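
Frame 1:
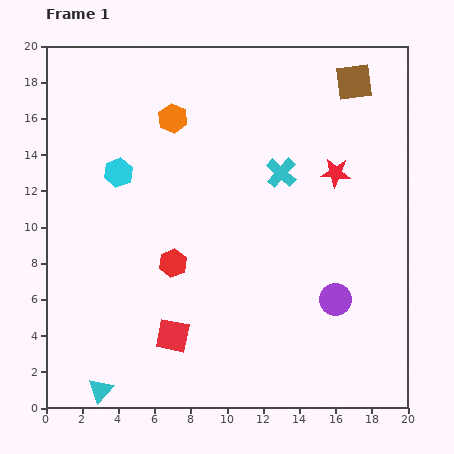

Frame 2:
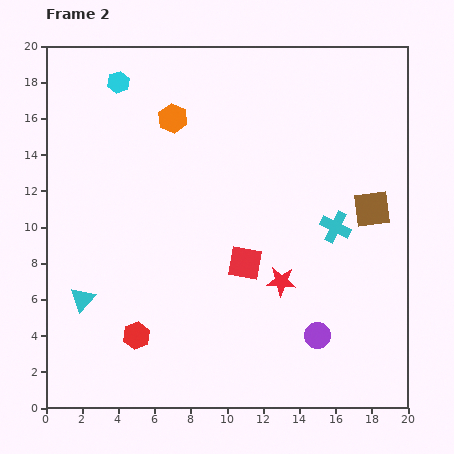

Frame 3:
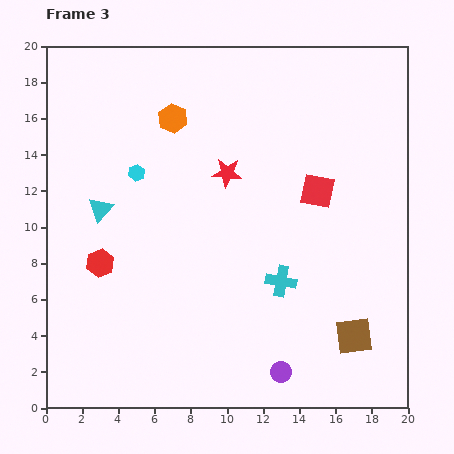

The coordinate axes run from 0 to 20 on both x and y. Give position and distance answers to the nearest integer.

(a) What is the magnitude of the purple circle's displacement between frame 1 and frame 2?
2

The purple circle moved from (16, 6) to (15, 4), a distance of √(1² + 2²) ≈ 2.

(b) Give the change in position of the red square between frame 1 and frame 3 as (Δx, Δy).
(8, 8)

The red square was at (7, 4) in frame 1 and (15, 12) in frame 3.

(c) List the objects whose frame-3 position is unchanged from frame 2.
the orange hexagon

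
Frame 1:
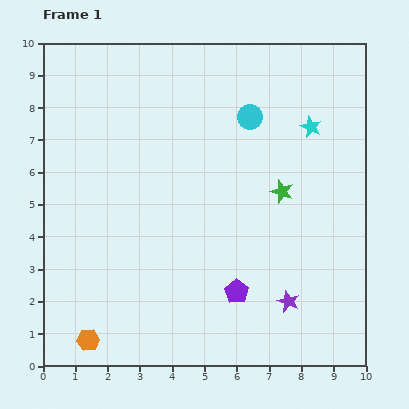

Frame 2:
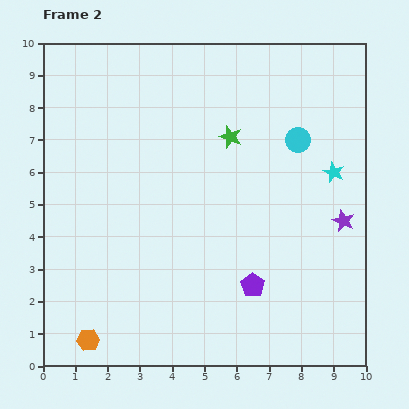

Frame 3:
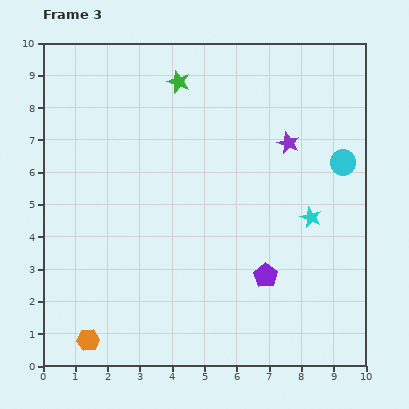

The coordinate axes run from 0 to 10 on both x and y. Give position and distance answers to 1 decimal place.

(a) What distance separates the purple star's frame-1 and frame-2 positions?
3.0

The purple star moved from (7.6, 2.0) to (9.3, 4.5), a distance of √(1.7² + 2.5²) ≈ 3.0.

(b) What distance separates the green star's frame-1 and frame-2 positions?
2.3

The green star moved from (7.4, 5.4) to (5.8, 7.1), a distance of √(1.6² + 1.7²) ≈ 2.3.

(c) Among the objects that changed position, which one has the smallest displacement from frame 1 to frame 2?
the purple pentagon

(moved 0.5)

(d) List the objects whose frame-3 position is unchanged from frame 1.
the orange hexagon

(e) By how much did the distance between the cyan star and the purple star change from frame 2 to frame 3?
+0.9

Distance in frame 2: 1.5. Distance in frame 3: 2.4.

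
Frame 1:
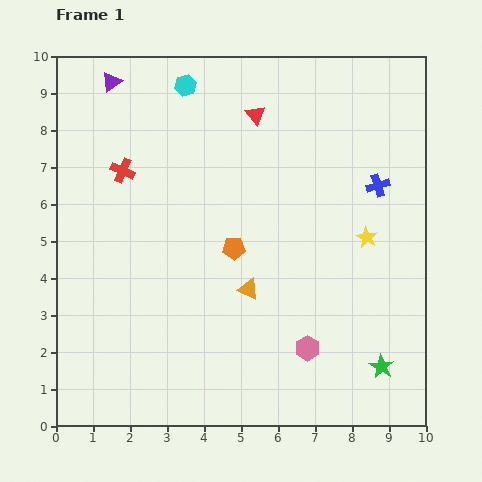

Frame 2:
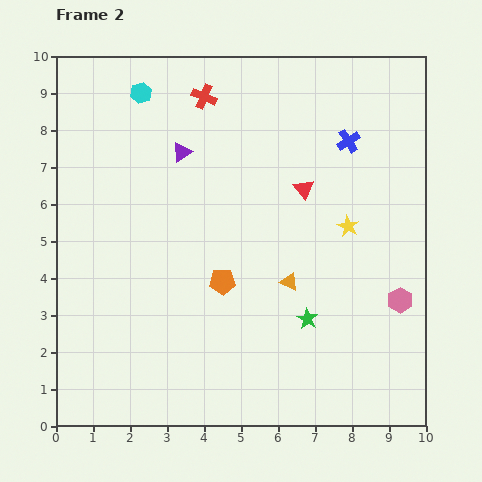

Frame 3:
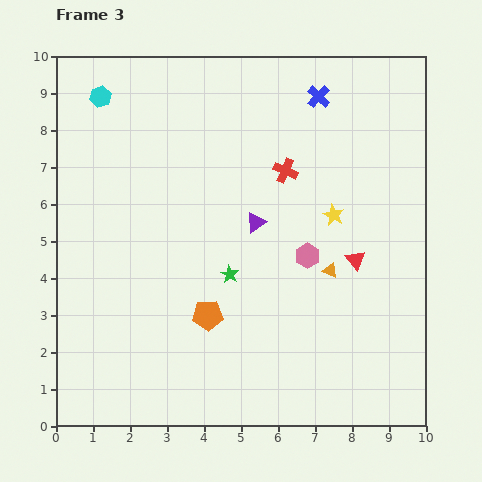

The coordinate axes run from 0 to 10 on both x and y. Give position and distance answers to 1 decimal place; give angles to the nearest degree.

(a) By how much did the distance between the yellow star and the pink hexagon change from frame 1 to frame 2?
-1.0

Distance in frame 1: 3.4. Distance in frame 2: 2.4.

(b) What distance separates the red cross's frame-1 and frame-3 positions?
4.4

The red cross moved from (1.8, 6.9) to (6.2, 6.9), a distance of √(4.4² + 0.0²) ≈ 4.4.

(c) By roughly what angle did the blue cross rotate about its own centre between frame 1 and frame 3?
31° counter-clockwise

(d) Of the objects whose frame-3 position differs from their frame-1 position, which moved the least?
the yellow star

(moved 1.1)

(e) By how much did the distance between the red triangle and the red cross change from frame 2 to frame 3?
-0.6

Distance in frame 2: 3.7. Distance in frame 3: 3.1.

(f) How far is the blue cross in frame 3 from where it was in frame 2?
1.4

The blue cross moved from (7.9, 7.7) to (7.1, 8.9), a distance of √(0.8² + 1.2²) ≈ 1.4.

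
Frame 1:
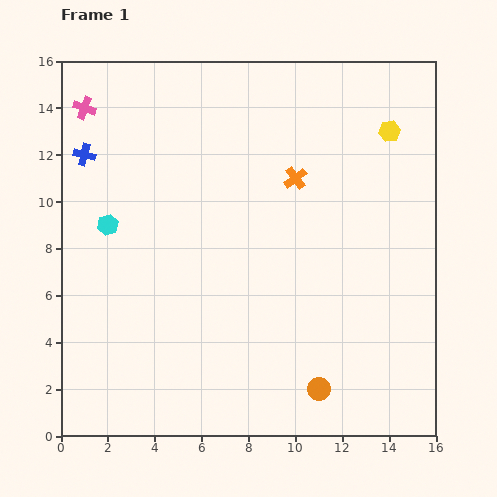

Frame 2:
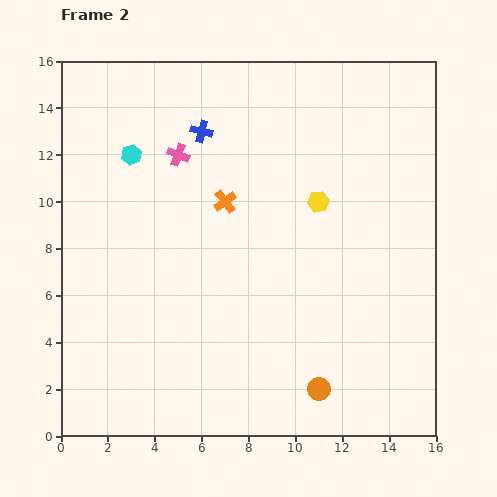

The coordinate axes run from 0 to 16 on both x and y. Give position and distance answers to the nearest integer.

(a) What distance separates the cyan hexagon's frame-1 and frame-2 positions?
3

The cyan hexagon moved from (2, 9) to (3, 12), a distance of √(1² + 3²) ≈ 3.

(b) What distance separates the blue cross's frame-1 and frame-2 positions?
5

The blue cross moved from (1, 12) to (6, 13), a distance of √(5² + 1²) ≈ 5.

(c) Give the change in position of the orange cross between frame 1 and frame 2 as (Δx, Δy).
(-3, -1)

The orange cross was at (10, 11) in frame 1 and (7, 10) in frame 2.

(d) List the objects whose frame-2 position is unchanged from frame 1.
the orange circle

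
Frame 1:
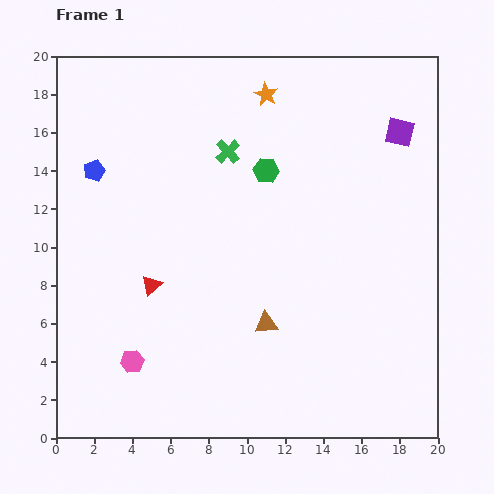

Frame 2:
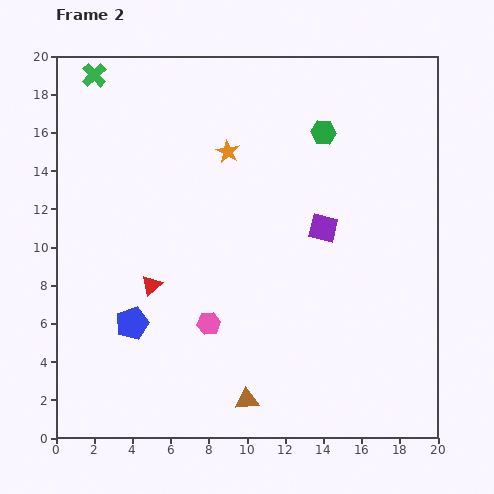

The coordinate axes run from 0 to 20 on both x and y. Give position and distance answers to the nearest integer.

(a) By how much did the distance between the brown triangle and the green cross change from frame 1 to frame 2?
+10

Distance in frame 1: 9. Distance in frame 2: 19.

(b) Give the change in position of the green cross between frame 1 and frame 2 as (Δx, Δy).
(-7, 4)

The green cross was at (9, 15) in frame 1 and (2, 19) in frame 2.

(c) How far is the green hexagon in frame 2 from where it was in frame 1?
4

The green hexagon moved from (11, 14) to (14, 16), a distance of √(3² + 2²) ≈ 4.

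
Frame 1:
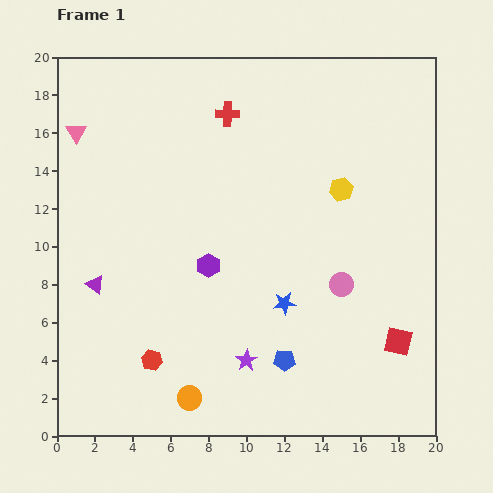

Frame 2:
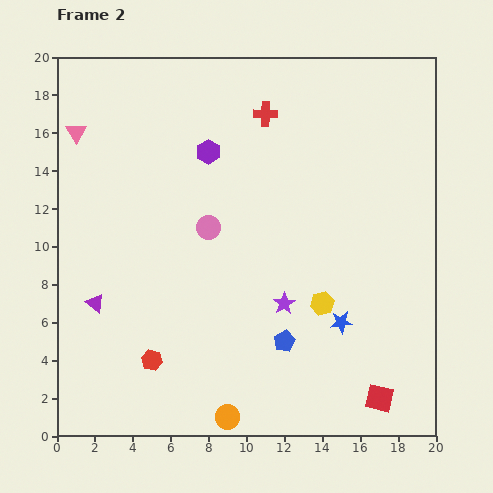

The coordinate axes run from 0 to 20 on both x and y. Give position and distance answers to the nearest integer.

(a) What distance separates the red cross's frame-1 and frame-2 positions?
2

The red cross moved from (9, 17) to (11, 17), a distance of √(2² + 0²) ≈ 2.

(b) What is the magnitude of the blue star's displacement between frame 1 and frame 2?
3

The blue star moved from (12, 7) to (15, 6), a distance of √(3² + 1²) ≈ 3.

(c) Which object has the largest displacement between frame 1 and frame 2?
the pink circle

(moved 8; next 6)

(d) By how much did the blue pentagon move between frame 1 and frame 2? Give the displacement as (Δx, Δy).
(0, 1)

The blue pentagon was at (12, 4) in frame 1 and (12, 5) in frame 2.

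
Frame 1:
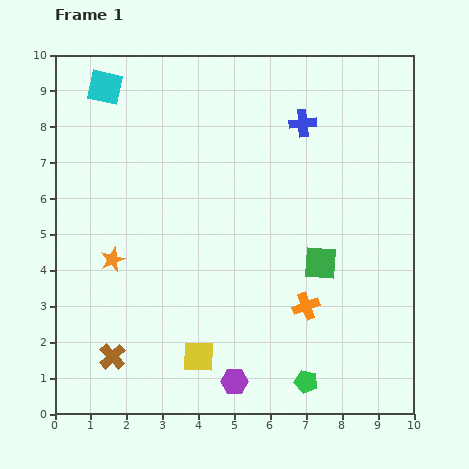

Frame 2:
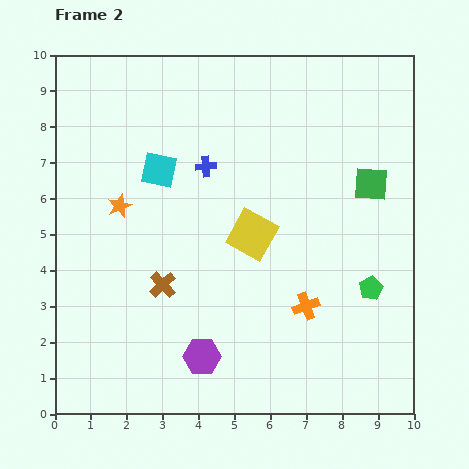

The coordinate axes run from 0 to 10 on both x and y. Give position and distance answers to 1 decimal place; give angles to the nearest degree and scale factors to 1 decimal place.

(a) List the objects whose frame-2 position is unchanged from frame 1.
the orange cross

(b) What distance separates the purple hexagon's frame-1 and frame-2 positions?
1.1

The purple hexagon moved from (5.0, 0.9) to (4.1, 1.6), a distance of √(0.9² + 0.7²) ≈ 1.1.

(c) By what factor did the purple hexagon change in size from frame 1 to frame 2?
1.4×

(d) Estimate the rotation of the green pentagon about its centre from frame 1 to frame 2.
31° clockwise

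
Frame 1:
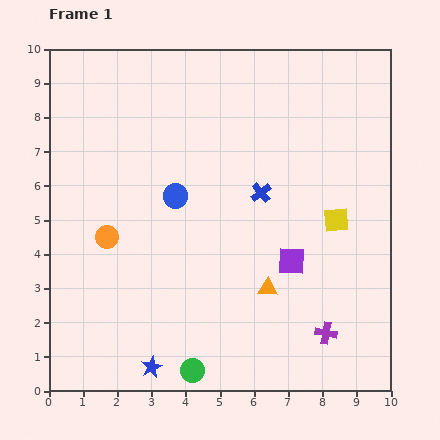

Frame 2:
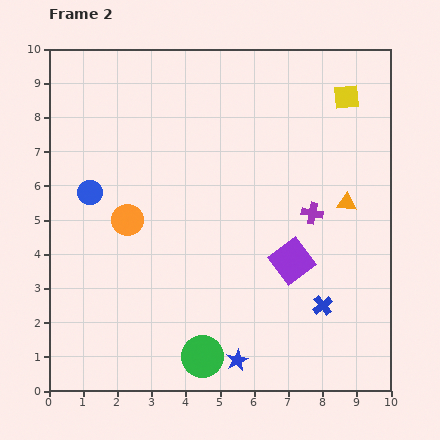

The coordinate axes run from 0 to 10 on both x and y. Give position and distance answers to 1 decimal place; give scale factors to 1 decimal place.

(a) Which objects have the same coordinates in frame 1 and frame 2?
the purple square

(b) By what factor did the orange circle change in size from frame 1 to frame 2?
1.4×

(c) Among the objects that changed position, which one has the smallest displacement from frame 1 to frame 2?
the green circle

(moved 0.5)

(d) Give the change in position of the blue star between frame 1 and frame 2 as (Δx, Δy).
(2.5, 0.2)

The blue star was at (3.0, 0.7) in frame 1 and (5.5, 0.9) in frame 2.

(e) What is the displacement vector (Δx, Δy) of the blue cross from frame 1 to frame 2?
(1.8, -3.3)

The blue cross was at (6.2, 5.8) in frame 1 and (8.0, 2.5) in frame 2.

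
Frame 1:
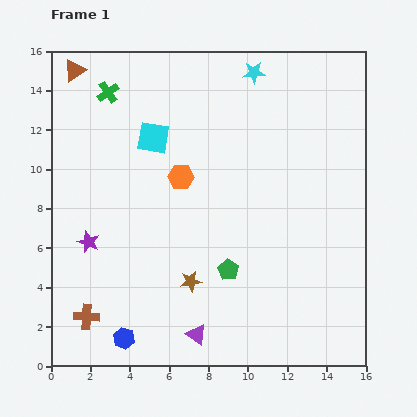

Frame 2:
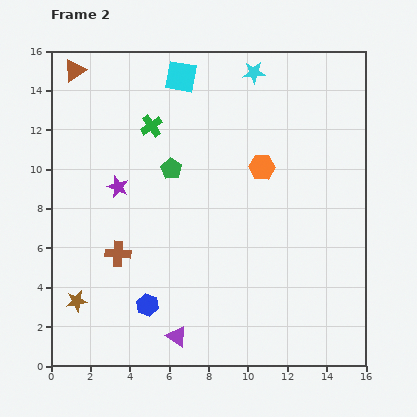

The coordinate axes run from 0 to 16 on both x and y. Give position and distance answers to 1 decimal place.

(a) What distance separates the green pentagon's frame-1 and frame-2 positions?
5.9

The green pentagon moved from (9.0, 4.9) to (6.1, 10.0), a distance of √(2.9² + 5.1²) ≈ 5.9.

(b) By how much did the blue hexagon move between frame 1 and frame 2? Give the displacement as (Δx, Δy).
(1.2, 1.7)

The blue hexagon was at (3.7, 1.4) in frame 1 and (4.9, 3.1) in frame 2.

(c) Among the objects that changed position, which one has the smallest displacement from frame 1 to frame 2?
the purple triangle

(moved 1.0)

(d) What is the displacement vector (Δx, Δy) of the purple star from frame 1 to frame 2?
(1.5, 2.8)

The purple star was at (1.9, 6.3) in frame 1 and (3.4, 9.1) in frame 2.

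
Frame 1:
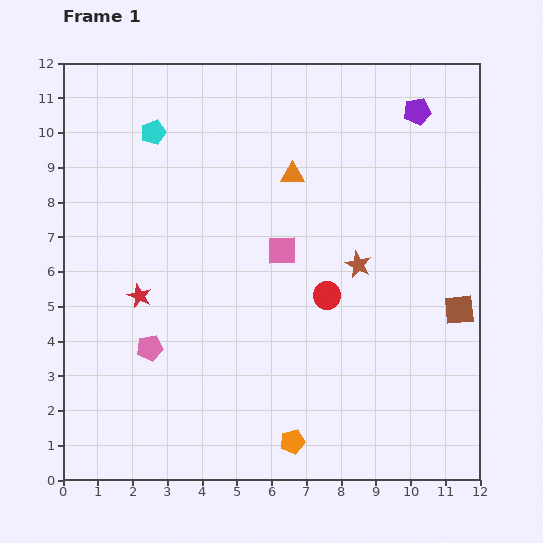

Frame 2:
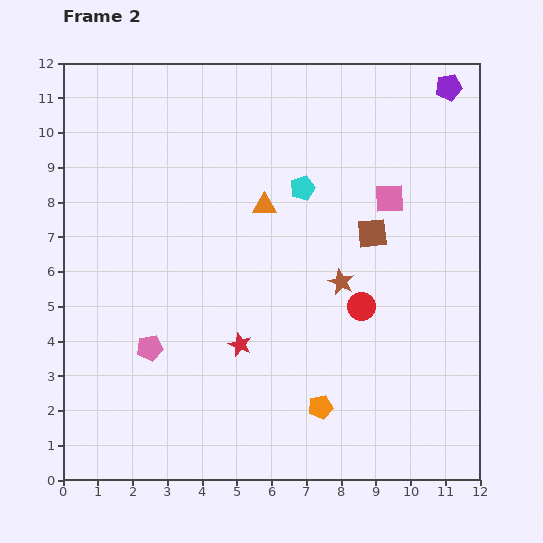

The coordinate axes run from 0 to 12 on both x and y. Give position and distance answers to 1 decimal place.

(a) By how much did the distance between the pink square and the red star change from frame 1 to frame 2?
+1.7

Distance in frame 1: 4.3. Distance in frame 2: 6.0.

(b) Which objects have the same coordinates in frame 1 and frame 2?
the pink pentagon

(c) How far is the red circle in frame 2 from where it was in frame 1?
1.0

The red circle moved from (7.6, 5.3) to (8.6, 5.0), a distance of √(1.0² + 0.3²) ≈ 1.0.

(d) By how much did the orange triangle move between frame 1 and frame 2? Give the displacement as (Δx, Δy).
(-0.8, -0.9)

The orange triangle was at (6.6, 8.8) in frame 1 and (5.8, 7.9) in frame 2.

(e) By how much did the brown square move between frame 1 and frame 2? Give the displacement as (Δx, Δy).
(-2.5, 2.2)

The brown square was at (11.4, 4.9) in frame 1 and (8.9, 7.1) in frame 2.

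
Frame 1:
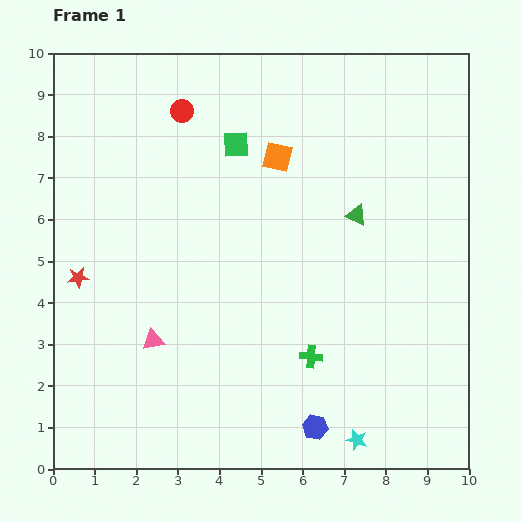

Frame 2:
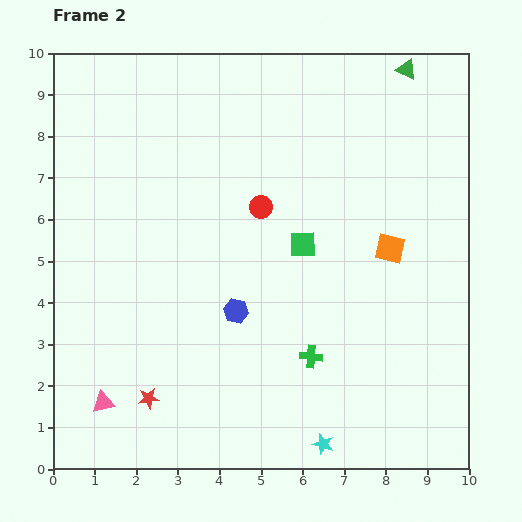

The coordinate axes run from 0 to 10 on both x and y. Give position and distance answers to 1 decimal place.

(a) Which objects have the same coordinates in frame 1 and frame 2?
the green cross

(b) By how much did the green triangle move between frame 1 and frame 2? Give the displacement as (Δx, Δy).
(1.2, 3.5)

The green triangle was at (7.3, 6.1) in frame 1 and (8.5, 9.6) in frame 2.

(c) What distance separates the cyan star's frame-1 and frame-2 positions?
0.8

The cyan star moved from (7.3, 0.7) to (6.5, 0.6), a distance of √(0.8² + 0.1²) ≈ 0.8.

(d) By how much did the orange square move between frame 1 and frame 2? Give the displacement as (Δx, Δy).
(2.7, -2.2)

The orange square was at (5.4, 7.5) in frame 1 and (8.1, 5.3) in frame 2.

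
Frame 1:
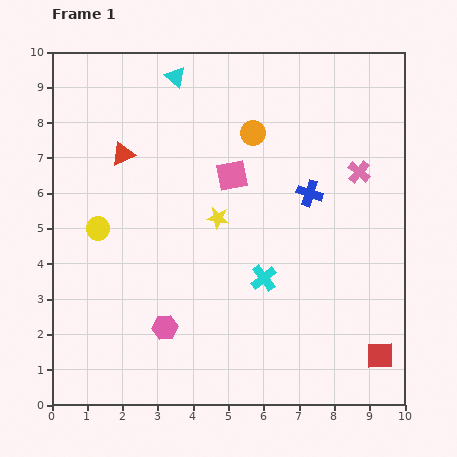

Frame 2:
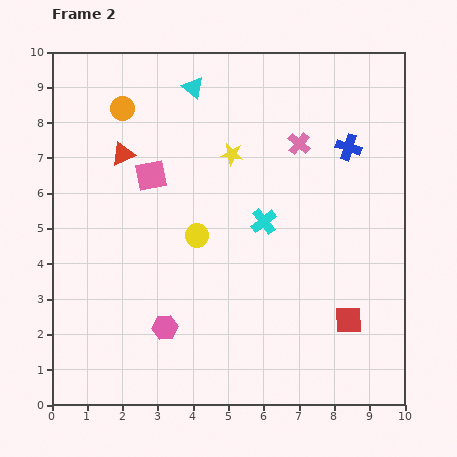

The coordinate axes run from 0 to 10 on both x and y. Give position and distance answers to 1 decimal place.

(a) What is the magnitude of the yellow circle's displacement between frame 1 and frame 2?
2.8

The yellow circle moved from (1.3, 5.0) to (4.1, 4.8), a distance of √(2.8² + 0.2²) ≈ 2.8.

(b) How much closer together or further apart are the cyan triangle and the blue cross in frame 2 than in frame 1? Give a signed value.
-0.3

Distance in frame 1: 5.0. Distance in frame 2: 4.7.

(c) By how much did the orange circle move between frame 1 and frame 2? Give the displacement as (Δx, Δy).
(-3.7, 0.7)

The orange circle was at (5.7, 7.7) in frame 1 and (2.0, 8.4) in frame 2.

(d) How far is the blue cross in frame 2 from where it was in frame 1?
1.7

The blue cross moved from (7.3, 6.0) to (8.4, 7.3), a distance of √(1.1² + 1.3²) ≈ 1.7.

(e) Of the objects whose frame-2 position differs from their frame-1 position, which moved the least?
the cyan triangle

(moved 0.6)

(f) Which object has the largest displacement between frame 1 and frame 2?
the orange circle

(moved 3.8; next 2.8)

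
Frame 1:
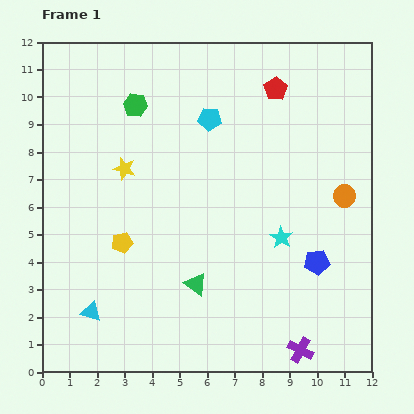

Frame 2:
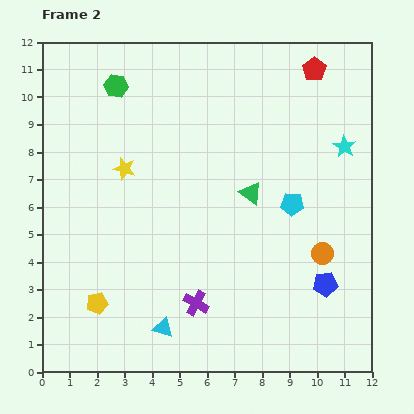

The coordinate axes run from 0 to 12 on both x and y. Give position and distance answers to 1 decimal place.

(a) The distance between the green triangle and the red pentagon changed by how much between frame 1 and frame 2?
-2.6

Distance in frame 1: 7.7. Distance in frame 2: 5.1.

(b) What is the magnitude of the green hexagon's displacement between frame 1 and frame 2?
1.0

The green hexagon moved from (3.4, 9.7) to (2.7, 10.4), a distance of √(0.7² + 0.7²) ≈ 1.0.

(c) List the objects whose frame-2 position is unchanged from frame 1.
the yellow star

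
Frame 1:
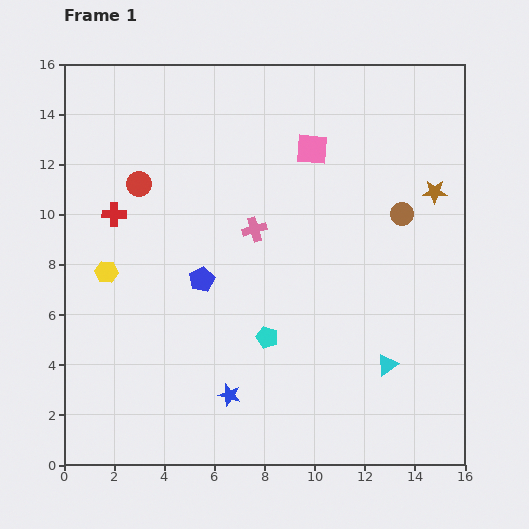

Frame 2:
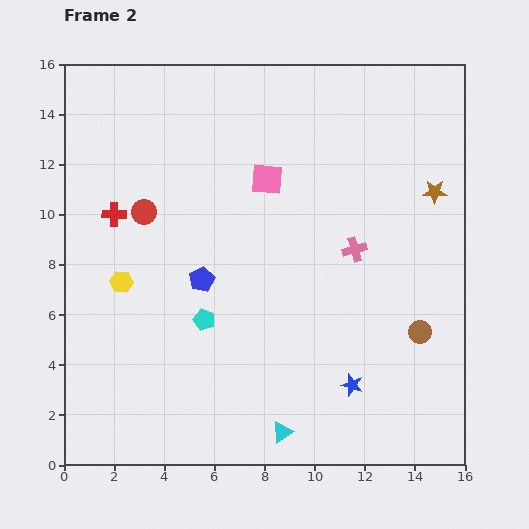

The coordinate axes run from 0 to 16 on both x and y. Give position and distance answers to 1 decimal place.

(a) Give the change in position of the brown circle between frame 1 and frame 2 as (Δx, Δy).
(0.7, -4.7)

The brown circle was at (13.5, 10.0) in frame 1 and (14.2, 5.3) in frame 2.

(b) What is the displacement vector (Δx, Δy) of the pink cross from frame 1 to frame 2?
(4.0, -0.8)

The pink cross was at (7.6, 9.4) in frame 1 and (11.6, 8.6) in frame 2.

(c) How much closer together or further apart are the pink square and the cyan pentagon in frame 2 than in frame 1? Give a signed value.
-1.6

Distance in frame 1: 7.7. Distance in frame 2: 6.1.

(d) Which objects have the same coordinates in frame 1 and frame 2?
the blue pentagon, the red cross, the brown star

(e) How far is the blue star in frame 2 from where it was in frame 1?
4.9

The blue star moved from (6.6, 2.8) to (11.5, 3.2), a distance of √(4.9² + 0.4²) ≈ 4.9.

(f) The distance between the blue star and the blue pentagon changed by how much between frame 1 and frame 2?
+2.6

Distance in frame 1: 4.7. Distance in frame 2: 7.3.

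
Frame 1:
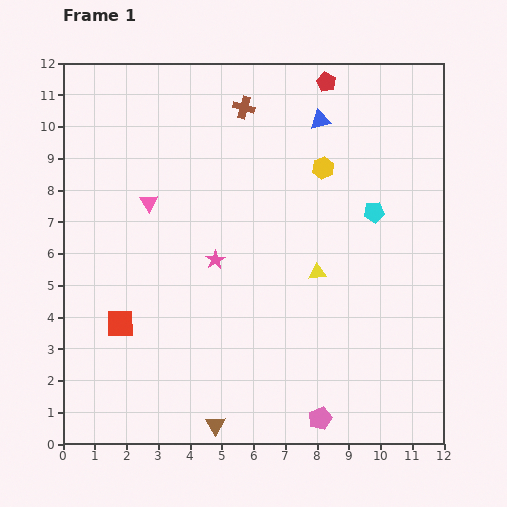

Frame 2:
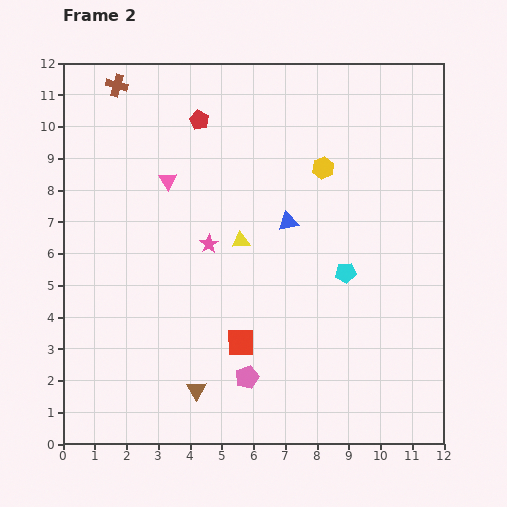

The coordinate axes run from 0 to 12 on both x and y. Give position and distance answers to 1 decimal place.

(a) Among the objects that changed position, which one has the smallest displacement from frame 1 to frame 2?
the pink star

(moved 0.5)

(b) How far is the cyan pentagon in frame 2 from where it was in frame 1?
2.1

The cyan pentagon moved from (9.8, 7.3) to (8.9, 5.4), a distance of √(0.9² + 1.9²) ≈ 2.1.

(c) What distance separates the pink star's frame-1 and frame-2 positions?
0.5

The pink star moved from (4.8, 5.8) to (4.6, 6.3), a distance of √(0.2² + 0.5²) ≈ 0.5.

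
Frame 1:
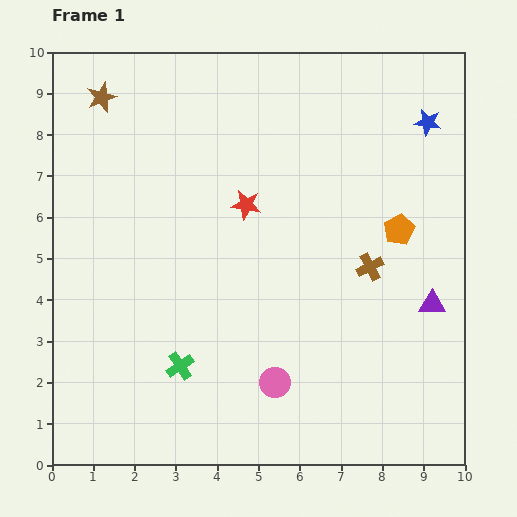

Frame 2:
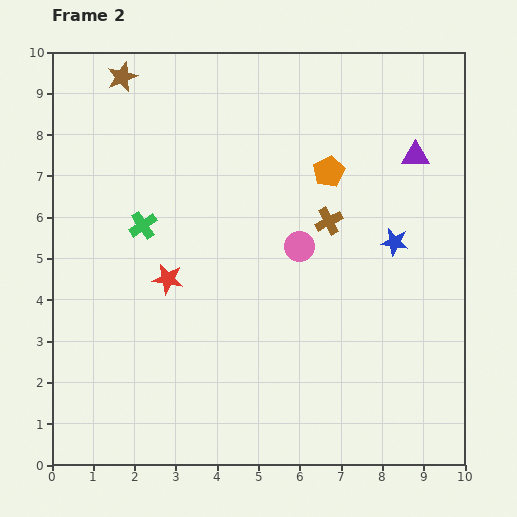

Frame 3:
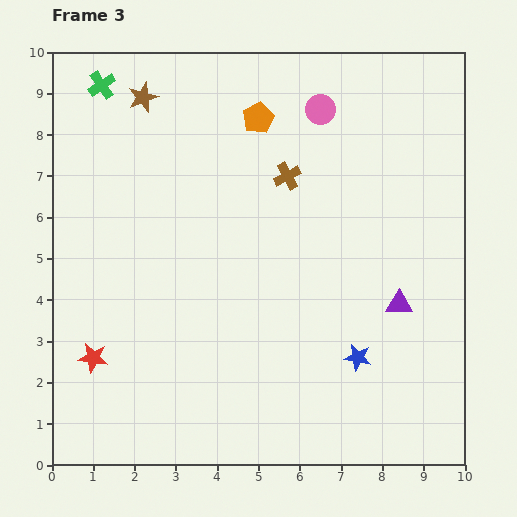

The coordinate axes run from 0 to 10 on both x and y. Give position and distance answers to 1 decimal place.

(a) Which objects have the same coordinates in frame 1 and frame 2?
none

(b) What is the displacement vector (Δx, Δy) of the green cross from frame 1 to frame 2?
(-0.9, 3.4)

The green cross was at (3.1, 2.4) in frame 1 and (2.2, 5.8) in frame 2.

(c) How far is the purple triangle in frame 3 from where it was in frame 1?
0.8

The purple triangle moved from (9.2, 3.9) to (8.4, 3.9), a distance of √(0.8² + 0.0²) ≈ 0.8.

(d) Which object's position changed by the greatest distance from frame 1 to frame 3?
the green cross

(moved 7.1; next 6.7)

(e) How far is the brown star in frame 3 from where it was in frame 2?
0.7

The brown star moved from (1.7, 9.4) to (2.2, 8.9), a distance of √(0.5² + 0.5²) ≈ 0.7.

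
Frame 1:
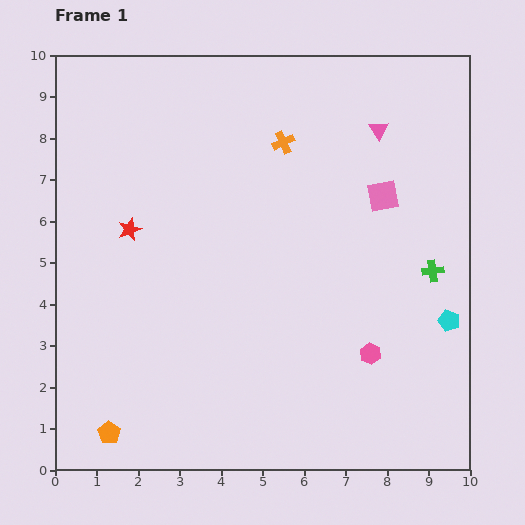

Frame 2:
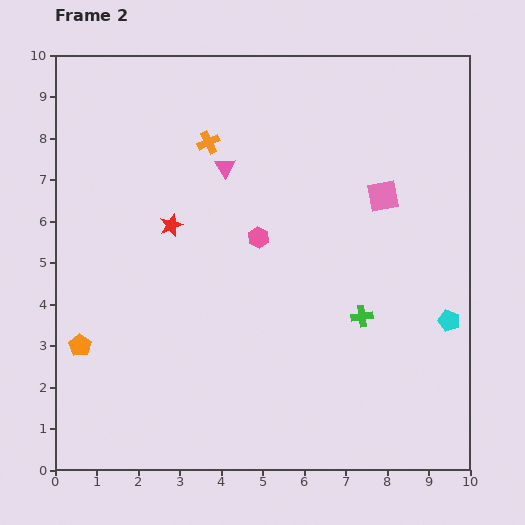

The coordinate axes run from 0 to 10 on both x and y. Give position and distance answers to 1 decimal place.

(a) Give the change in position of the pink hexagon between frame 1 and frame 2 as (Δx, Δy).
(-2.7, 2.8)

The pink hexagon was at (7.6, 2.8) in frame 1 and (4.9, 5.6) in frame 2.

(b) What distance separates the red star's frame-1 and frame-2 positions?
1.0

The red star moved from (1.8, 5.8) to (2.8, 5.9), a distance of √(1.0² + 0.1²) ≈ 1.0.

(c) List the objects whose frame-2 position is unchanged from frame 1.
the cyan pentagon, the pink square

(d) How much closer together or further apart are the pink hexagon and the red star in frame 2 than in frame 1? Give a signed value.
-4.4

Distance in frame 1: 6.5. Distance in frame 2: 2.1.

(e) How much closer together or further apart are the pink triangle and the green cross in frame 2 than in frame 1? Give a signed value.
+1.3

Distance in frame 1: 3.6. Distance in frame 2: 4.9.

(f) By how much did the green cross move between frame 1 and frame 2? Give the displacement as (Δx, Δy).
(-1.7, -1.1)

The green cross was at (9.1, 4.8) in frame 1 and (7.4, 3.7) in frame 2.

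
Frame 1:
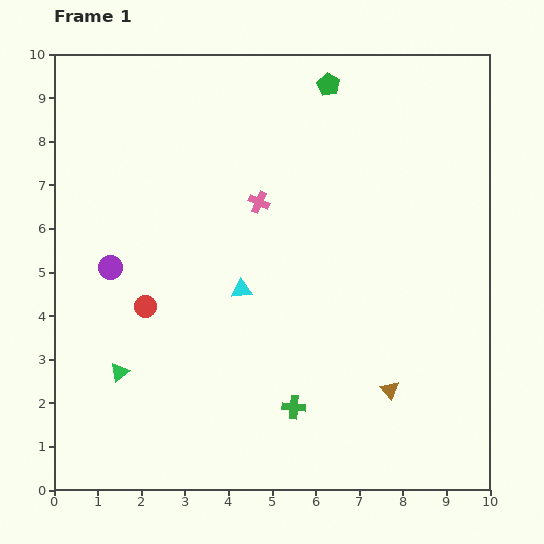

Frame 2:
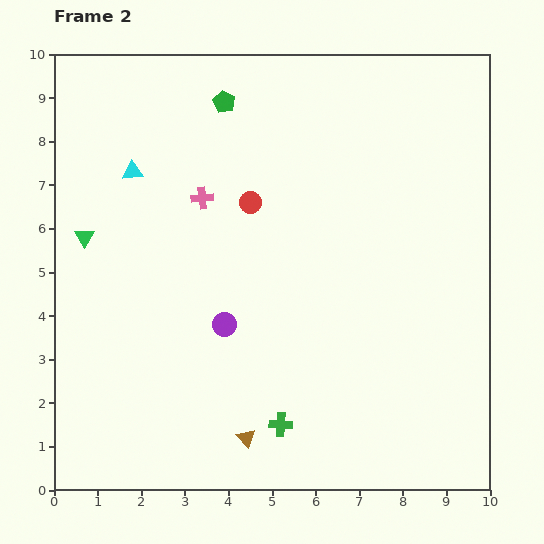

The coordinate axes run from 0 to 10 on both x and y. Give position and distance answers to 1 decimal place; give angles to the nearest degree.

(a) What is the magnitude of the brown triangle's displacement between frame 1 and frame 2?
3.5

The brown triangle moved from (7.7, 2.3) to (4.4, 1.2), a distance of √(3.3² + 1.1²) ≈ 3.5.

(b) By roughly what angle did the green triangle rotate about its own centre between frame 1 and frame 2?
25° counter-clockwise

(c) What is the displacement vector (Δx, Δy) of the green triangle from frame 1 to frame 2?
(-0.8, 3.1)

The green triangle was at (1.5, 2.7) in frame 1 and (0.7, 5.8) in frame 2.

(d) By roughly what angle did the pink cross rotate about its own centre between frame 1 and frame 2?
30° counter-clockwise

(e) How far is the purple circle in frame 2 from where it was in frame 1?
2.9

The purple circle moved from (1.3, 5.1) to (3.9, 3.8), a distance of √(2.6² + 1.3²) ≈ 2.9.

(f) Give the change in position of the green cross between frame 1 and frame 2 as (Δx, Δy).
(-0.3, -0.4)

The green cross was at (5.5, 1.9) in frame 1 and (5.2, 1.5) in frame 2.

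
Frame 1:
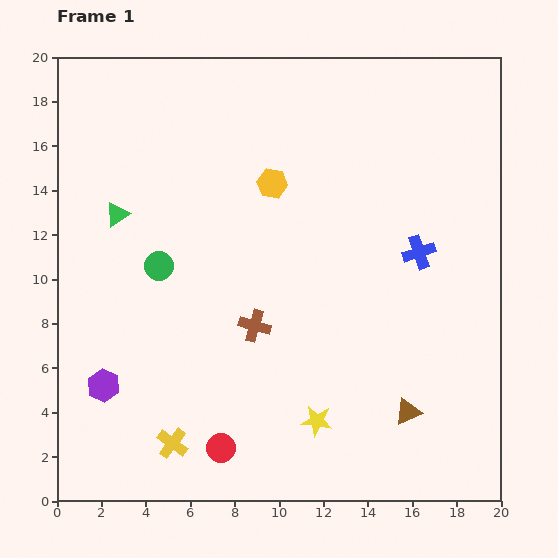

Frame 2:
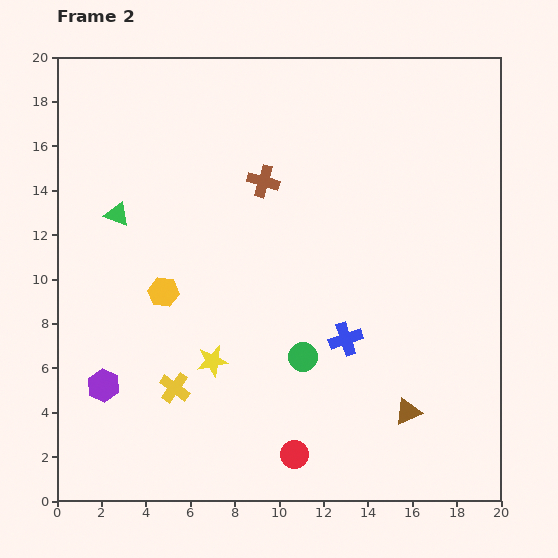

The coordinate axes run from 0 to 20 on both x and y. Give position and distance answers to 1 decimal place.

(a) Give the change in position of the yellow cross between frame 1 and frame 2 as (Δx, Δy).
(0.1, 2.5)

The yellow cross was at (5.2, 2.6) in frame 1 and (5.3, 5.1) in frame 2.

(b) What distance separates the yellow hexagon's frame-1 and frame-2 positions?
6.9

The yellow hexagon moved from (9.7, 14.3) to (4.8, 9.4), a distance of √(4.9² + 4.9²) ≈ 6.9.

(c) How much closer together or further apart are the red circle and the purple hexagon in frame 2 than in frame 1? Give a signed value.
+3.1

Distance in frame 1: 6.0. Distance in frame 2: 9.1.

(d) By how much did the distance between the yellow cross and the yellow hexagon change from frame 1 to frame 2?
-8.2

Distance in frame 1: 12.5. Distance in frame 2: 4.3.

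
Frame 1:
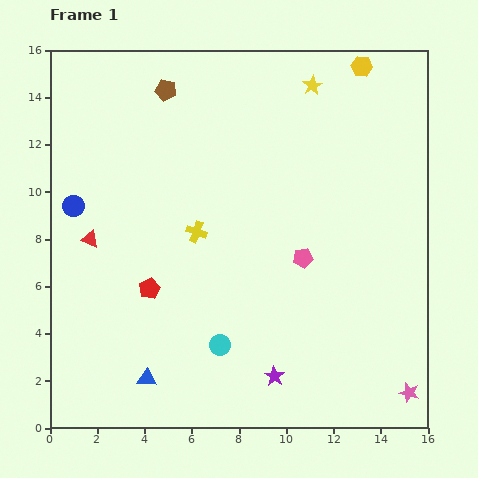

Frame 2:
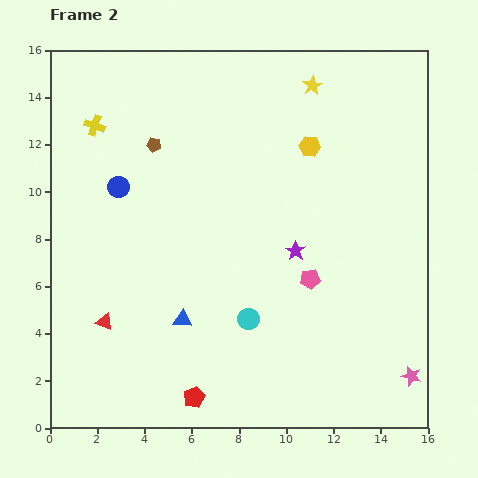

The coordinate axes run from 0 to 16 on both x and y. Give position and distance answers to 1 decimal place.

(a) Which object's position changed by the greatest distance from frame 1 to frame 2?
the yellow cross

(moved 6.2; next 5.4)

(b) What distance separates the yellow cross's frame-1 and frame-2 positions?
6.2

The yellow cross moved from (6.2, 8.3) to (1.9, 12.8), a distance of √(4.3² + 4.5²) ≈ 6.2.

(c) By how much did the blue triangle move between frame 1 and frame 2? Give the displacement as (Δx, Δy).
(1.5, 2.5)

The blue triangle was at (4.1, 2.1) in frame 1 and (5.6, 4.6) in frame 2.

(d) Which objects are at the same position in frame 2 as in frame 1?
the yellow star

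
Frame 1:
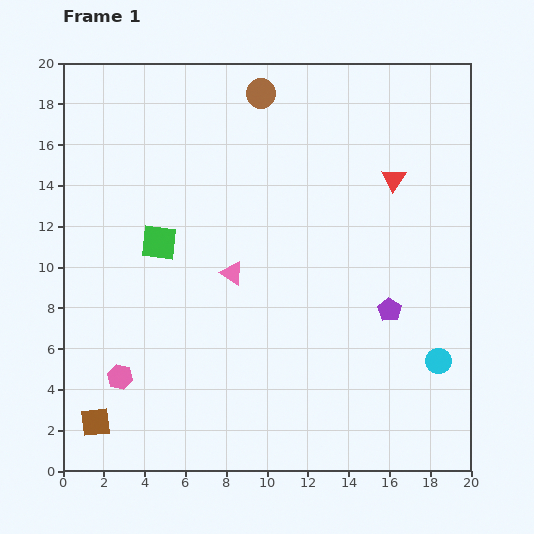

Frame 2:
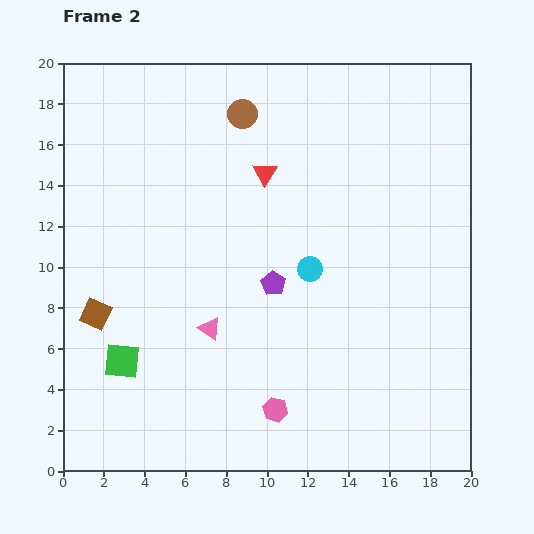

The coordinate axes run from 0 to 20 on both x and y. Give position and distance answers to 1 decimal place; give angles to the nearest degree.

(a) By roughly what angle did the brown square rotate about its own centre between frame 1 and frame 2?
31° clockwise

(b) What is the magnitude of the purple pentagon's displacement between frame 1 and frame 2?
5.8

The purple pentagon moved from (16.0, 7.9) to (10.3, 9.2), a distance of √(5.7² + 1.3²) ≈ 5.8.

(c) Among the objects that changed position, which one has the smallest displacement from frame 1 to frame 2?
the brown circle

(moved 1.3)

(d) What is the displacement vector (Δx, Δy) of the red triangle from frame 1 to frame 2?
(-6.3, 0.3)

The red triangle was at (16.2, 14.3) in frame 1 and (9.9, 14.6) in frame 2.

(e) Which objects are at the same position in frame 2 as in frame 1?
none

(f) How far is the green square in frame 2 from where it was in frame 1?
6.1

The green square moved from (4.7, 11.2) to (2.9, 5.4), a distance of √(1.8² + 5.8²) ≈ 6.1.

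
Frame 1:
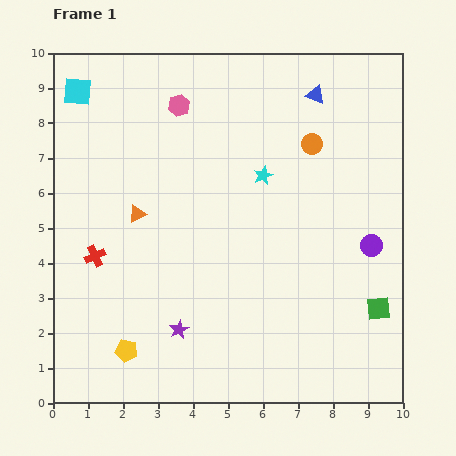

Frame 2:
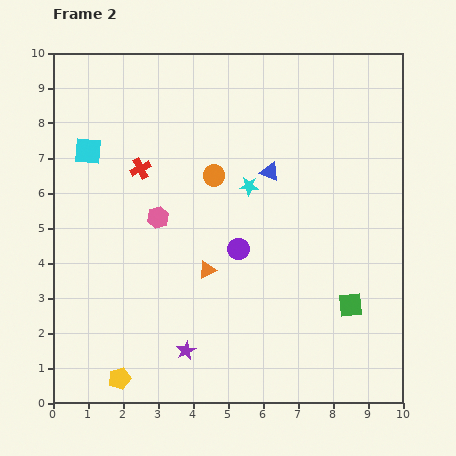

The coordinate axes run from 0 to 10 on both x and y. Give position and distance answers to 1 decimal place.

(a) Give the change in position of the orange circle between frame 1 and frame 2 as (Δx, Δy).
(-2.8, -0.9)

The orange circle was at (7.4, 7.4) in frame 1 and (4.6, 6.5) in frame 2.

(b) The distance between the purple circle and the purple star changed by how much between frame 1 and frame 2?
-2.7

Distance in frame 1: 6.0. Distance in frame 2: 3.3.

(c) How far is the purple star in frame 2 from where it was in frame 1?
0.6

The purple star moved from (3.6, 2.1) to (3.8, 1.5), a distance of √(0.2² + 0.6²) ≈ 0.6.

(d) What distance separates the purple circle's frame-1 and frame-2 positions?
3.8

The purple circle moved from (9.1, 4.5) to (5.3, 4.4), a distance of √(3.8² + 0.1²) ≈ 3.8.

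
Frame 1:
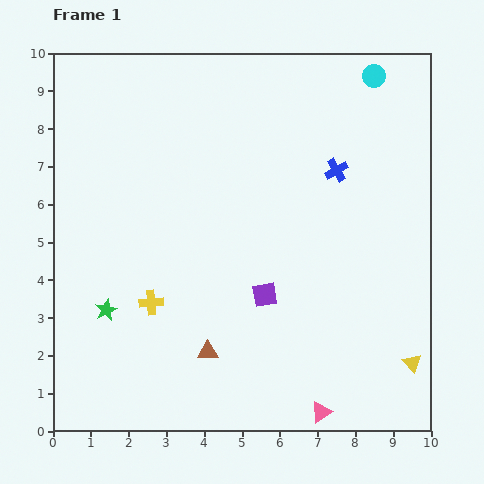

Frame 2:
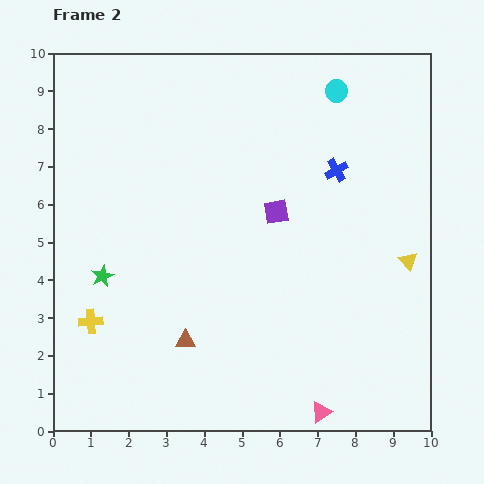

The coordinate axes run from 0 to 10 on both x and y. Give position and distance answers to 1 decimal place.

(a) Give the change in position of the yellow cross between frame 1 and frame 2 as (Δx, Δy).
(-1.6, -0.5)

The yellow cross was at (2.6, 3.4) in frame 1 and (1.0, 2.9) in frame 2.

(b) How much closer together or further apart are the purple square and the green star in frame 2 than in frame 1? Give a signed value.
+0.7

Distance in frame 1: 4.2. Distance in frame 2: 4.9.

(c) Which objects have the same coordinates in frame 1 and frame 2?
the blue cross, the pink triangle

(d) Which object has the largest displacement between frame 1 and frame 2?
the yellow triangle

(moved 2.7; next 2.2)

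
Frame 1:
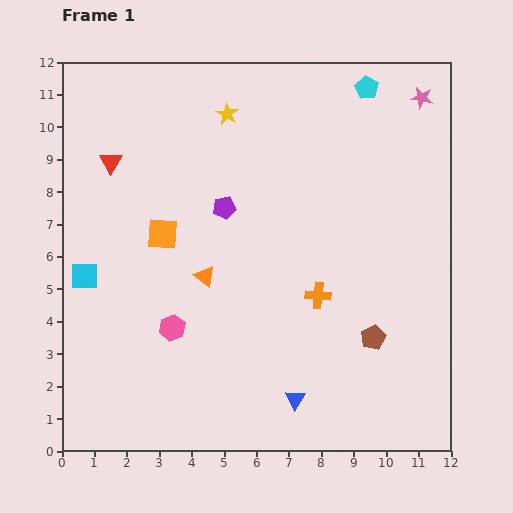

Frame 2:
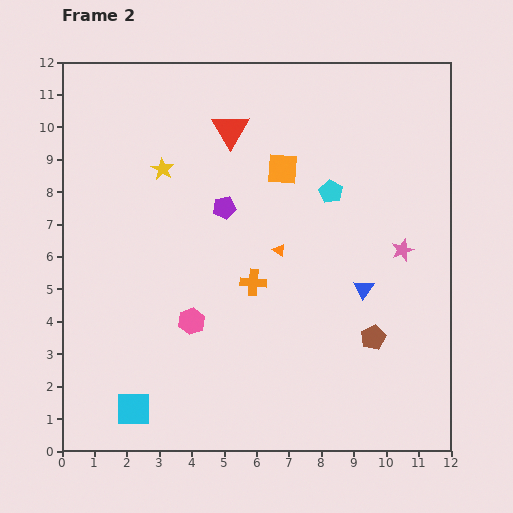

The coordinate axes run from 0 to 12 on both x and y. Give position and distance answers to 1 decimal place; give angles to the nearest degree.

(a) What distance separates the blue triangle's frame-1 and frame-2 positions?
4.0

The blue triangle moved from (7.2, 1.6) to (9.3, 5.0), a distance of √(2.1² + 3.4²) ≈ 4.0.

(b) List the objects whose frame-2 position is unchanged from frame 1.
the brown pentagon, the purple pentagon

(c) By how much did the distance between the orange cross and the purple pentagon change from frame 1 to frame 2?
-1.5

Distance in frame 1: 4.0. Distance in frame 2: 2.5.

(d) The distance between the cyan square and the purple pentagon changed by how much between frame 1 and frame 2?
+2.0

Distance in frame 1: 4.8. Distance in frame 2: 6.8.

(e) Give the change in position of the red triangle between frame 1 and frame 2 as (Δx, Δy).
(3.7, 1.0)

The red triangle was at (1.5, 8.9) in frame 1 and (5.2, 9.9) in frame 2.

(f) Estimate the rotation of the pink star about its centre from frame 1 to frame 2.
31° counter-clockwise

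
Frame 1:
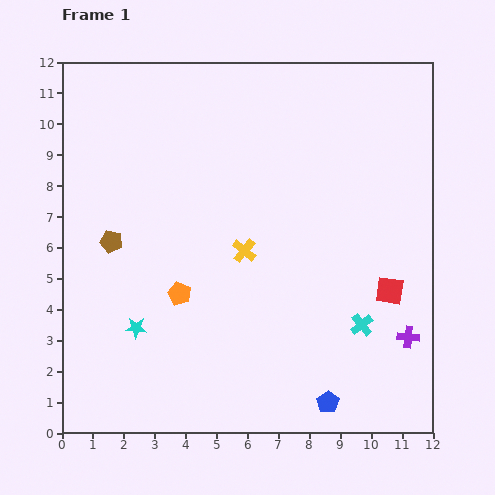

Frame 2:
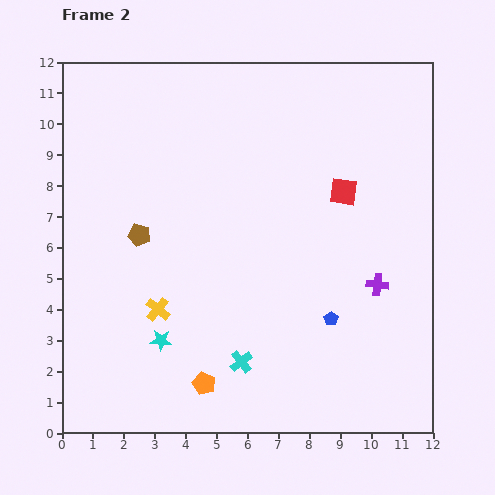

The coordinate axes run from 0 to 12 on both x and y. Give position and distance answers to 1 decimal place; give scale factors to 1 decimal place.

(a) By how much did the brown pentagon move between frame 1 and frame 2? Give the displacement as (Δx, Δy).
(0.9, 0.2)

The brown pentagon was at (1.6, 6.2) in frame 1 and (2.5, 6.4) in frame 2.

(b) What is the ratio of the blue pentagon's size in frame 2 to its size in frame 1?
0.6×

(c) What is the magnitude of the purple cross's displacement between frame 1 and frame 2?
2.0

The purple cross moved from (11.2, 3.1) to (10.2, 4.8), a distance of √(1.0² + 1.7²) ≈ 2.0.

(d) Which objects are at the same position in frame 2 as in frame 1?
none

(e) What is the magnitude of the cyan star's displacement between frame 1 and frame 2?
0.9

The cyan star moved from (2.4, 3.4) to (3.2, 3.0), a distance of √(0.8² + 0.4²) ≈ 0.9.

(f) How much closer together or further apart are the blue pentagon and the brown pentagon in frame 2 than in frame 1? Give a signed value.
-1.9

Distance in frame 1: 8.7. Distance in frame 2: 6.8.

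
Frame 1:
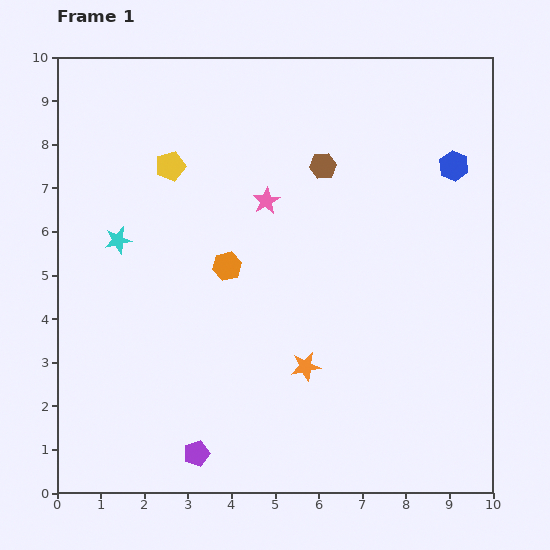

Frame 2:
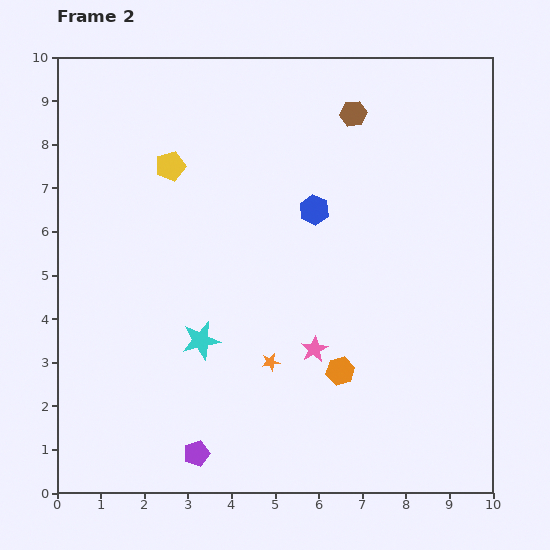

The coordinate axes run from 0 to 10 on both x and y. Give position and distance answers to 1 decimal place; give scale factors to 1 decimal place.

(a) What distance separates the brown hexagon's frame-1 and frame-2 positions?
1.4

The brown hexagon moved from (6.1, 7.5) to (6.8, 8.7), a distance of √(0.7² + 1.2²) ≈ 1.4.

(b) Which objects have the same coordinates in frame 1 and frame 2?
the yellow pentagon, the purple pentagon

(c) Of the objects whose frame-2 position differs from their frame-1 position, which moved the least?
the orange star

(moved 0.8)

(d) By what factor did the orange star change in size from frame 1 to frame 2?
0.6×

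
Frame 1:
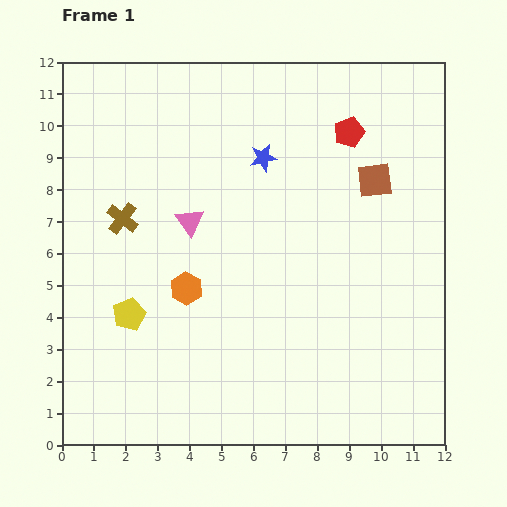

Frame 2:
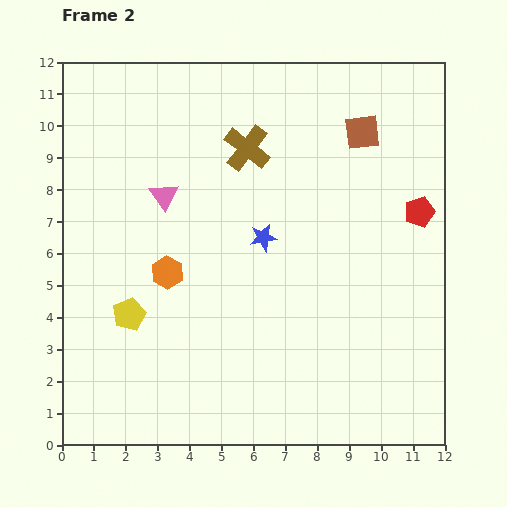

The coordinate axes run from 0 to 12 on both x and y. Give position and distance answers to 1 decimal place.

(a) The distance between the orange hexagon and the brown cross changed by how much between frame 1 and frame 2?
+1.6

Distance in frame 1: 3.0. Distance in frame 2: 4.6.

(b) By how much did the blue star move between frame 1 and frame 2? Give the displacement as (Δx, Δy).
(0.0, -2.5)

The blue star was at (6.3, 9.0) in frame 1 and (6.3, 6.5) in frame 2.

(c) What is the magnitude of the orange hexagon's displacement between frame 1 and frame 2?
0.8

The orange hexagon moved from (3.9, 4.9) to (3.3, 5.4), a distance of √(0.6² + 0.5²) ≈ 0.8.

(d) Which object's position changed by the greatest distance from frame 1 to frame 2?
the brown cross

(moved 4.5; next 3.3)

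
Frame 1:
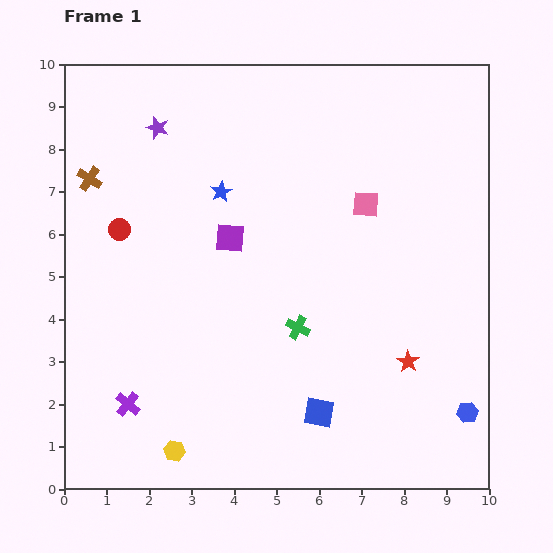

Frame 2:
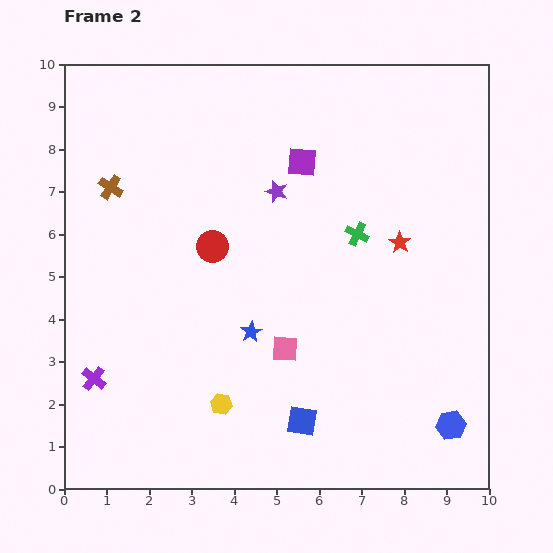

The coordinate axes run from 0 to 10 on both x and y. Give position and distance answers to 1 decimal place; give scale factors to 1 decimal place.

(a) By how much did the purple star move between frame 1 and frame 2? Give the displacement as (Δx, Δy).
(2.8, -1.5)

The purple star was at (2.2, 8.5) in frame 1 and (5.0, 7.0) in frame 2.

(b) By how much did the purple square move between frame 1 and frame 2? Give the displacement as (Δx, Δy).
(1.7, 1.8)

The purple square was at (3.9, 5.9) in frame 1 and (5.6, 7.7) in frame 2.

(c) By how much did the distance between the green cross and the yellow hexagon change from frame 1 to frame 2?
+1.0

Distance in frame 1: 4.1. Distance in frame 2: 5.1.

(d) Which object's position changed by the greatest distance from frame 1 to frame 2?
the pink square

(moved 3.9; next 3.4)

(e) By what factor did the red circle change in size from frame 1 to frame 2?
1.4×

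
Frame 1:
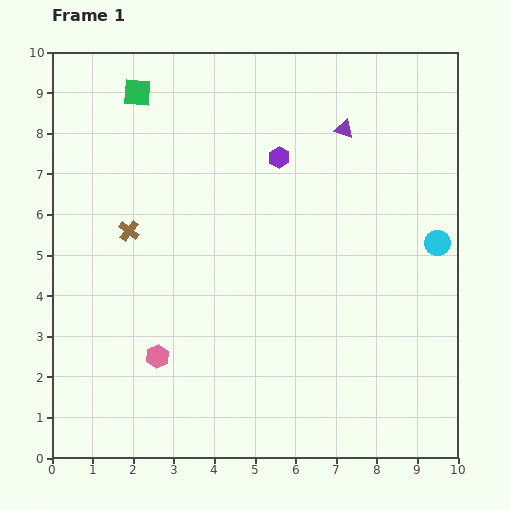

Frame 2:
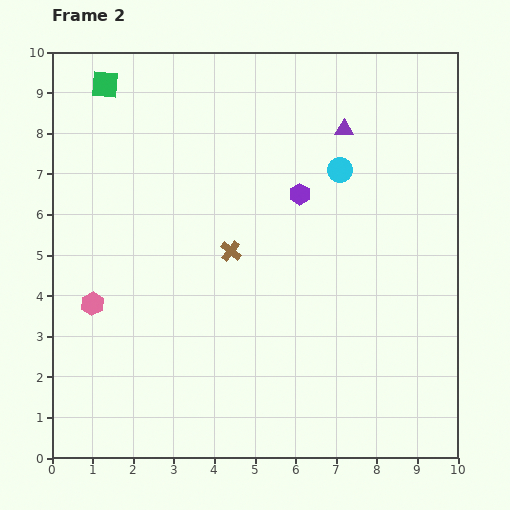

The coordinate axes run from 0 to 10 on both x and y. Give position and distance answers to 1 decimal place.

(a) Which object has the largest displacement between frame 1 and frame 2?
the cyan circle

(moved 3.0; next 2.5)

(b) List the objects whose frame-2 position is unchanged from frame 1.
the purple triangle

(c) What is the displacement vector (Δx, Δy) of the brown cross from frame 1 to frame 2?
(2.5, -0.5)

The brown cross was at (1.9, 5.6) in frame 1 and (4.4, 5.1) in frame 2.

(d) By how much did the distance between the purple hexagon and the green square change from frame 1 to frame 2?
+1.7

Distance in frame 1: 3.8. Distance in frame 2: 5.5.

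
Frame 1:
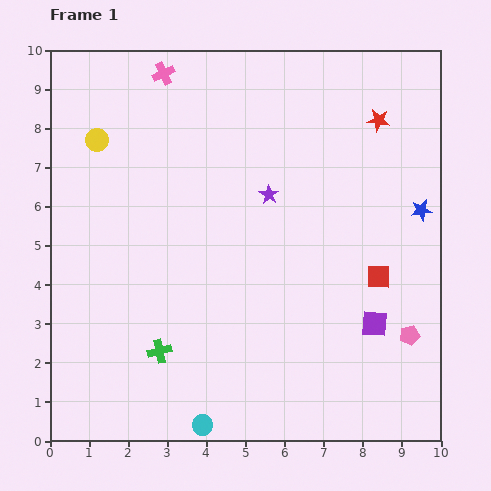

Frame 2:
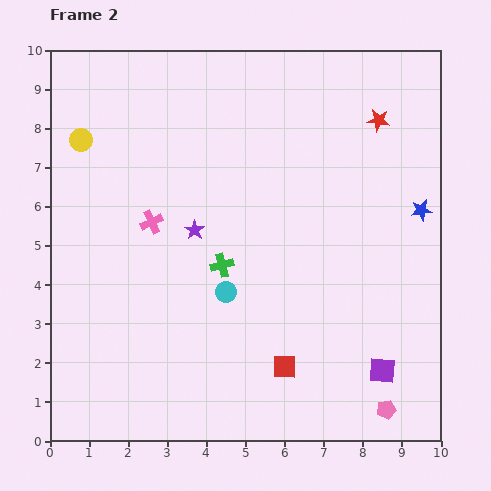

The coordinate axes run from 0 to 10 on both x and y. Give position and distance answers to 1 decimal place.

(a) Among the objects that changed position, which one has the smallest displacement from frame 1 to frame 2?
the yellow circle

(moved 0.4)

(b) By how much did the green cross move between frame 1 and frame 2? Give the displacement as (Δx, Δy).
(1.6, 2.2)

The green cross was at (2.8, 2.3) in frame 1 and (4.4, 4.5) in frame 2.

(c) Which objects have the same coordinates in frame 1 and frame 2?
the red star, the blue star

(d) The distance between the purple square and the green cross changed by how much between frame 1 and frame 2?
-0.6

Distance in frame 1: 5.5. Distance in frame 2: 4.9.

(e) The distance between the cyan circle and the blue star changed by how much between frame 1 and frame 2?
-2.4

Distance in frame 1: 7.8. Distance in frame 2: 5.4.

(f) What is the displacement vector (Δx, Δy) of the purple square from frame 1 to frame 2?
(0.2, -1.2)

The purple square was at (8.3, 3.0) in frame 1 and (8.5, 1.8) in frame 2.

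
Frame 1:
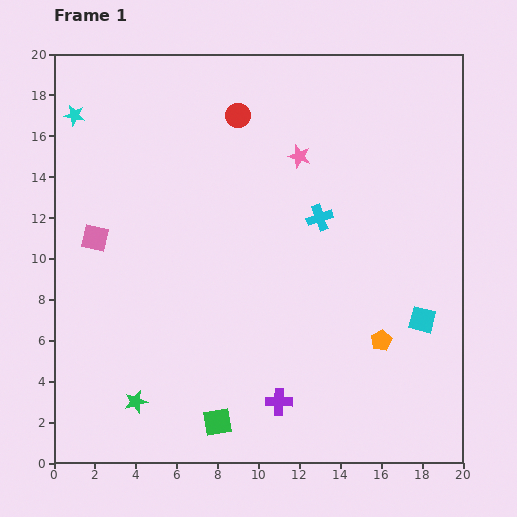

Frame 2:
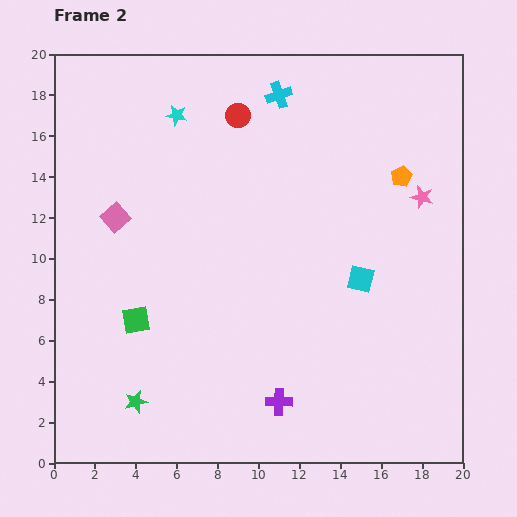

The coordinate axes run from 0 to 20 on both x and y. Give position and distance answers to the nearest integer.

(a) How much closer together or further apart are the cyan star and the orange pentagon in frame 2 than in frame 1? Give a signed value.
-8

Distance in frame 1: 19. Distance in frame 2: 11.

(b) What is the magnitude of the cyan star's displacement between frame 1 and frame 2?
5

The cyan star moved from (1, 17) to (6, 17), a distance of √(5² + 0²) ≈ 5.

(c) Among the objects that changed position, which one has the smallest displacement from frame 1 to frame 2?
the pink square

(moved 1)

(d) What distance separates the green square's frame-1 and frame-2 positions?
6

The green square moved from (8, 2) to (4, 7), a distance of √(4² + 5²) ≈ 6.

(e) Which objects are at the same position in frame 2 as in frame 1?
the red circle, the purple cross, the green star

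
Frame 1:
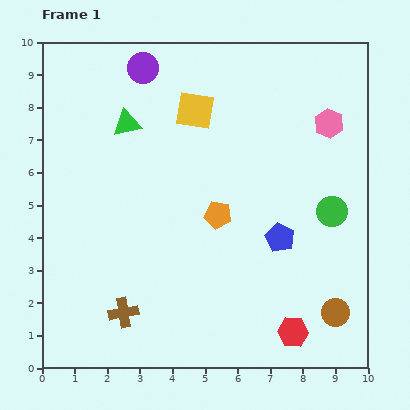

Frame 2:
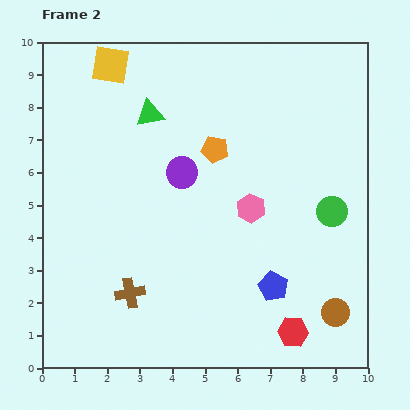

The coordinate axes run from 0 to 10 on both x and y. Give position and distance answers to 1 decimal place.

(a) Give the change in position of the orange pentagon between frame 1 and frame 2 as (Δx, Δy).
(-0.1, 2.0)

The orange pentagon was at (5.4, 4.7) in frame 1 and (5.3, 6.7) in frame 2.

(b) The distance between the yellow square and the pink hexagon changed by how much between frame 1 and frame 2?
+2.1

Distance in frame 1: 4.1. Distance in frame 2: 6.2.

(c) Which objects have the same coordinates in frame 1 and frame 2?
the green circle, the red hexagon, the brown circle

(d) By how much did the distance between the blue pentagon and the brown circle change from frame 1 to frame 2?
-0.8

Distance in frame 1: 2.9. Distance in frame 2: 2.1.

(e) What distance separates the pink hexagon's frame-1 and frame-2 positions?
3.5

The pink hexagon moved from (8.8, 7.5) to (6.4, 4.9), a distance of √(2.4² + 2.6²) ≈ 3.5.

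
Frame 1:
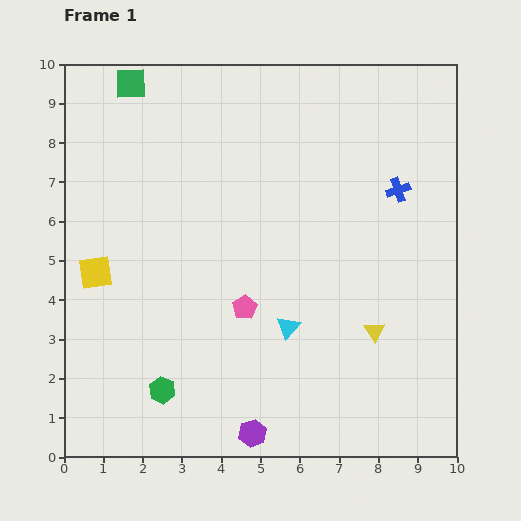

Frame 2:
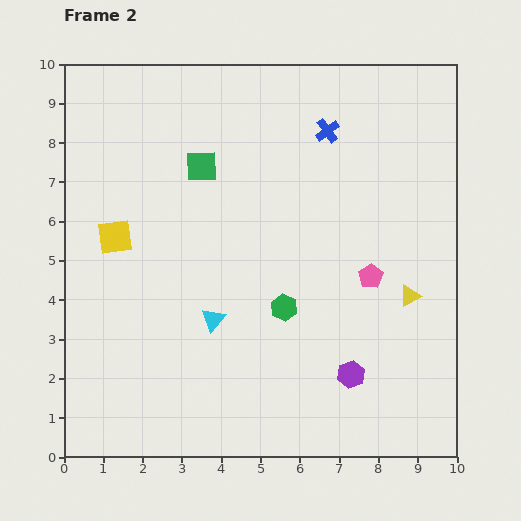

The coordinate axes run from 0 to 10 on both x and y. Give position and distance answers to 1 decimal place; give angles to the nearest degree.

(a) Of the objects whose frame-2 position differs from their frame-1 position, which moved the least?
the yellow square

(moved 1.0)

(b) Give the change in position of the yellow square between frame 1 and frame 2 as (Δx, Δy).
(0.5, 0.9)

The yellow square was at (0.8, 4.7) in frame 1 and (1.3, 5.6) in frame 2.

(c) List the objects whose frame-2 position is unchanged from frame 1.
none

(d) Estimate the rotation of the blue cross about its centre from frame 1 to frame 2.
18° counter-clockwise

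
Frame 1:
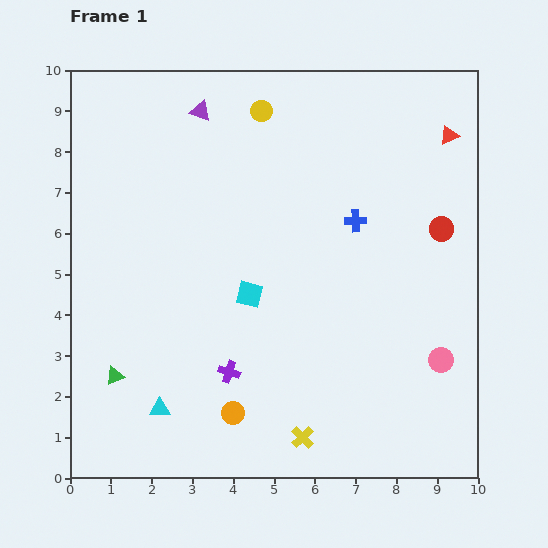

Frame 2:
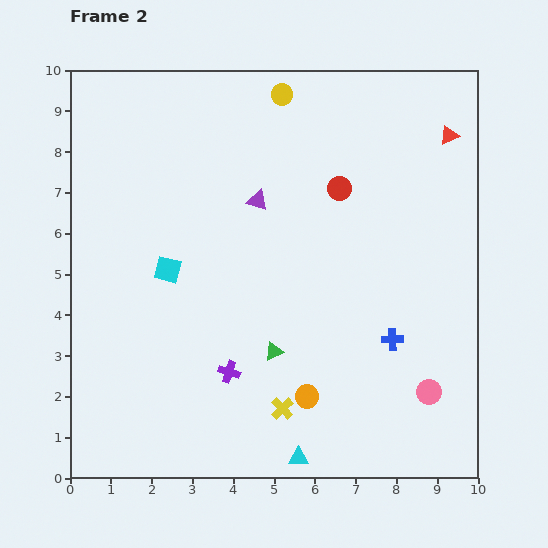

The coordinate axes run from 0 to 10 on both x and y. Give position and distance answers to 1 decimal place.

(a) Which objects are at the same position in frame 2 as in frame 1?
the purple cross, the red triangle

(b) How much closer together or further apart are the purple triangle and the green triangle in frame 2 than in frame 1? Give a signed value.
-3.1

Distance in frame 1: 6.8. Distance in frame 2: 3.7.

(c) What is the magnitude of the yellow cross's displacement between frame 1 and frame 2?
0.9

The yellow cross moved from (5.7, 1.0) to (5.2, 1.7), a distance of √(0.5² + 0.7²) ≈ 0.9.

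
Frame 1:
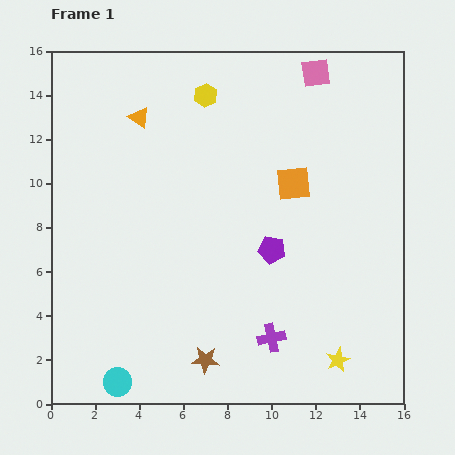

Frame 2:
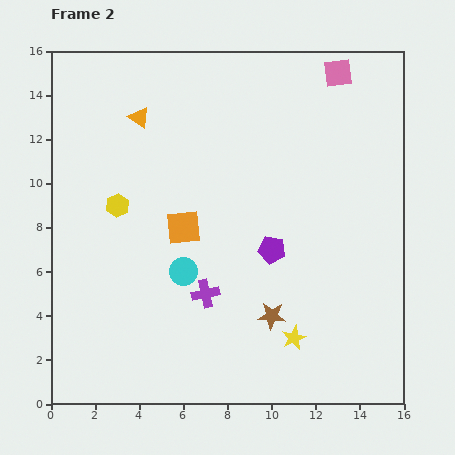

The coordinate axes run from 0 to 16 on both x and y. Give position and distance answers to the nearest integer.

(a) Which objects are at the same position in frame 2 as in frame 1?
the orange triangle, the purple pentagon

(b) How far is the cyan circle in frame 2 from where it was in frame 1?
6

The cyan circle moved from (3, 1) to (6, 6), a distance of √(3² + 5²) ≈ 6.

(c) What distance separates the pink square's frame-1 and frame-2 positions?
1

The pink square moved from (12, 15) to (13, 15), a distance of √(1² + 0²) ≈ 1.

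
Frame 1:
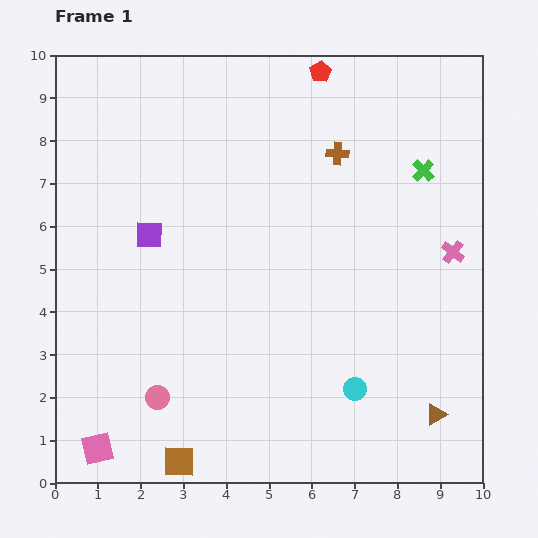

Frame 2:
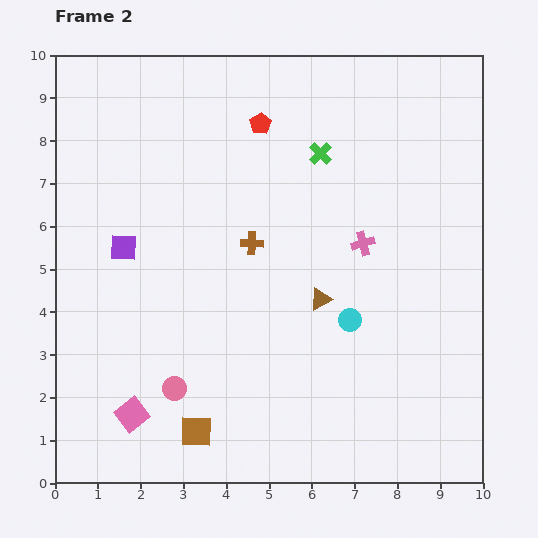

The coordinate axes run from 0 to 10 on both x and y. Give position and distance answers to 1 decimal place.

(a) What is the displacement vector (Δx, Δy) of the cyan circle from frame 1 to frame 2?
(-0.1, 1.6)

The cyan circle was at (7.0, 2.2) in frame 1 and (6.9, 3.8) in frame 2.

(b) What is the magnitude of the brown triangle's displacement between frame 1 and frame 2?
3.8

The brown triangle moved from (8.9, 1.6) to (6.2, 4.3), a distance of √(2.7² + 2.7²) ≈ 3.8.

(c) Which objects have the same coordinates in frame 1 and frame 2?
none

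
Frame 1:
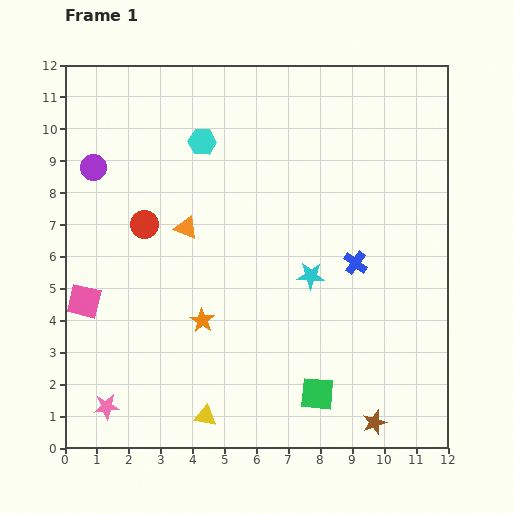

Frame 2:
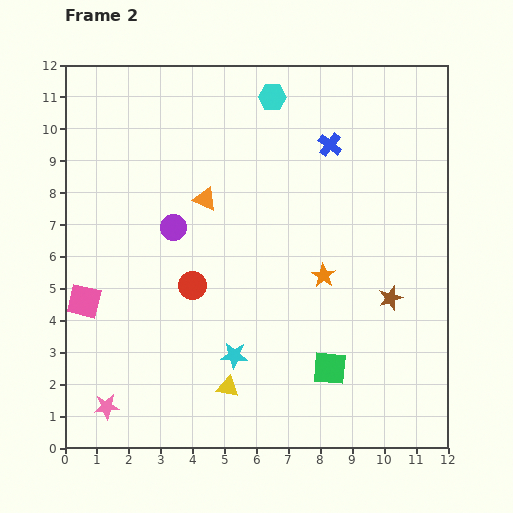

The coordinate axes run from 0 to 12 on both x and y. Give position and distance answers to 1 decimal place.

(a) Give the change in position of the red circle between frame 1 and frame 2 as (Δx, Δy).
(1.5, -1.9)

The red circle was at (2.5, 7.0) in frame 1 and (4.0, 5.1) in frame 2.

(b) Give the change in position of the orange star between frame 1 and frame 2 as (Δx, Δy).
(3.8, 1.4)

The orange star was at (4.3, 4.0) in frame 1 and (8.1, 5.4) in frame 2.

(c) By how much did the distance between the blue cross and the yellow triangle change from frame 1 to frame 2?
+1.5

Distance in frame 1: 6.7. Distance in frame 2: 8.2.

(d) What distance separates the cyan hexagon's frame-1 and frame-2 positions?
2.6

The cyan hexagon moved from (4.3, 9.6) to (6.5, 11.0), a distance of √(2.2² + 1.4²) ≈ 2.6.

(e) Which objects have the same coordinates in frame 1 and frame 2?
the pink star, the pink square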